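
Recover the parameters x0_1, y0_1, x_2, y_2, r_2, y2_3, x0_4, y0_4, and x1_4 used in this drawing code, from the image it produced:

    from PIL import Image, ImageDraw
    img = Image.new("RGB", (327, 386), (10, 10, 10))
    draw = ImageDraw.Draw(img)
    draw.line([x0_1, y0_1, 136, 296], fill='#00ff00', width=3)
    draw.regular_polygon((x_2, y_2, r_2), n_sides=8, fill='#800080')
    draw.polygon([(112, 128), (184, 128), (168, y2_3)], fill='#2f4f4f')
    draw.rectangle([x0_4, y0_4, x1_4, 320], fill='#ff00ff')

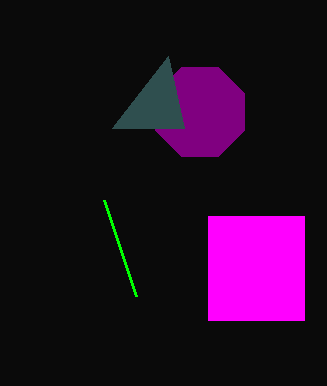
x0_1 = 104; y0_1 = 200; x_2 = 200; y_2 = 112; r_2 = 48; y2_3 = 56; x0_4 = 208; y0_4 = 216; x1_4 = 304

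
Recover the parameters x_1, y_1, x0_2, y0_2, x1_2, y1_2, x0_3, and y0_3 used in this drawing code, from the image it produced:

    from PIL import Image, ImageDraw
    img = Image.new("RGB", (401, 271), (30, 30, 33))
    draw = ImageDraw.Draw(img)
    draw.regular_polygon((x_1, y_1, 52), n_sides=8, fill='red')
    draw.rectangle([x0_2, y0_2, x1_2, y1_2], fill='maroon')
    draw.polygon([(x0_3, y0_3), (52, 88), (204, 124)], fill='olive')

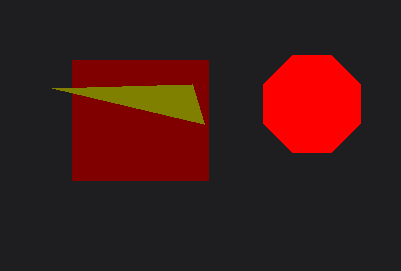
x_1 = 312, y_1 = 104, x0_2 = 72, y0_2 = 60, x1_2 = 208, y1_2 = 180, x0_3 = 192, y0_3 = 84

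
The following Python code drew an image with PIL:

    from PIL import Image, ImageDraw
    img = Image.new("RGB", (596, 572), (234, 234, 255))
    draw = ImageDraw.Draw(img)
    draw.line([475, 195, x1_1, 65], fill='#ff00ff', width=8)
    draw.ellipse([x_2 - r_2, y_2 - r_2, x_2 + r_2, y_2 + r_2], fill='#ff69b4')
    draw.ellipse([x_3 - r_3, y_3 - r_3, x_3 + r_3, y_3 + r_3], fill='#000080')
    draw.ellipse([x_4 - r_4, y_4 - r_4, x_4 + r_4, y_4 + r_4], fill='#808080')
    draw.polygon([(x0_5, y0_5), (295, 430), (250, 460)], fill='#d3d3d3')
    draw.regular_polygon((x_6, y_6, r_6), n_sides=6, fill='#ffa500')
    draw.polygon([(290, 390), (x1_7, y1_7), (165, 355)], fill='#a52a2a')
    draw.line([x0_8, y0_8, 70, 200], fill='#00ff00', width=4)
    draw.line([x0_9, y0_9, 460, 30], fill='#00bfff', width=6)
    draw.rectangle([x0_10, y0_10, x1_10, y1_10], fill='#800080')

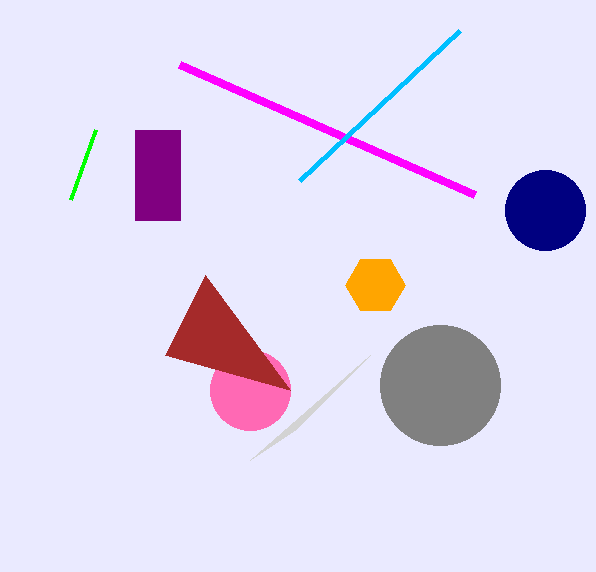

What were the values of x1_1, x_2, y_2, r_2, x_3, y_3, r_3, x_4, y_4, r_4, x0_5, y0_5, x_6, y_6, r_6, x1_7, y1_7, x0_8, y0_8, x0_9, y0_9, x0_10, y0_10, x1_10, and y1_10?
x1_1 = 180
x_2 = 250
y_2 = 390
r_2 = 40
x_3 = 545
y_3 = 210
r_3 = 40
x_4 = 440
y_4 = 385
r_4 = 60
x0_5 = 370
y0_5 = 355
x_6 = 375
y_6 = 285
r_6 = 30
x1_7 = 205
y1_7 = 275
x0_8 = 95
y0_8 = 130
x0_9 = 300
y0_9 = 180
x0_10 = 135
y0_10 = 130
x1_10 = 180
y1_10 = 220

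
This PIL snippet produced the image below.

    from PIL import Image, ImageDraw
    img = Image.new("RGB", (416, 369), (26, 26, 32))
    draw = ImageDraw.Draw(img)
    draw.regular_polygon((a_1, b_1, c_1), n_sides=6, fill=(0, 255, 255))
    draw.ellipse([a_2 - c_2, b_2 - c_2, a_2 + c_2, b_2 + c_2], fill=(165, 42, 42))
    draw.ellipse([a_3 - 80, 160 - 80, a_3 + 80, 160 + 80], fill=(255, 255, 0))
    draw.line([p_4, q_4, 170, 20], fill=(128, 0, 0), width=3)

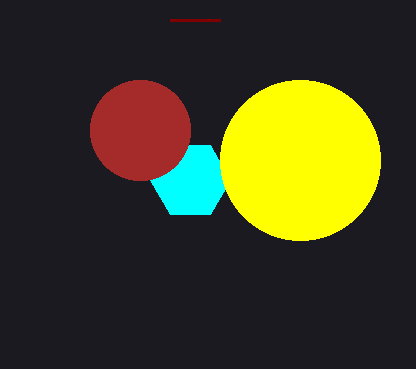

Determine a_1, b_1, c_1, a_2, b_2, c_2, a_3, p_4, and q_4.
a_1 = 190; b_1 = 180; c_1 = 40; a_2 = 140; b_2 = 130; c_2 = 50; a_3 = 300; p_4 = 220; q_4 = 20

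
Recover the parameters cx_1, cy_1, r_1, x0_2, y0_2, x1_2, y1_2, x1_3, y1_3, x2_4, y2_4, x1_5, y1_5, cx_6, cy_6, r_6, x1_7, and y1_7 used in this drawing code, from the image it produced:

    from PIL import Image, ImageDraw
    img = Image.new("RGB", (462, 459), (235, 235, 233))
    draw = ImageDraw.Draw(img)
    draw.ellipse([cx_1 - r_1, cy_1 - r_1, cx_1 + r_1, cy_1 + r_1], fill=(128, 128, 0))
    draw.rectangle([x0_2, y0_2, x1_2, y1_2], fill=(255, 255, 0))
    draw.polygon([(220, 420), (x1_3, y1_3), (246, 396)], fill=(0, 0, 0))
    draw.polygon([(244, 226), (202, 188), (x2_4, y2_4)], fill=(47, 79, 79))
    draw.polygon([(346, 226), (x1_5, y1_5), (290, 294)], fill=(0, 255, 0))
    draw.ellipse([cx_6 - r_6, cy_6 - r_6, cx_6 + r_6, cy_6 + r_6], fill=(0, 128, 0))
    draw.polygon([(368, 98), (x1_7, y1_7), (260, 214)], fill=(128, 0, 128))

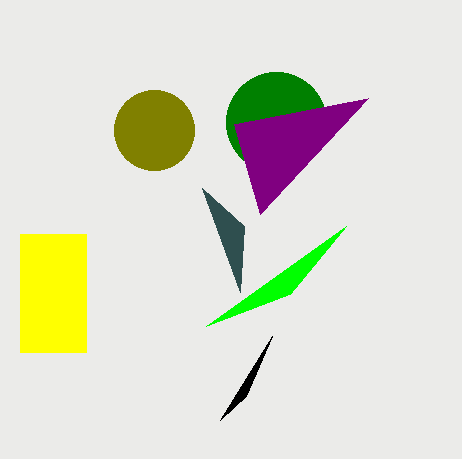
cx_1 = 154
cy_1 = 130
r_1 = 40
x0_2 = 20
y0_2 = 234
x1_2 = 86
y1_2 = 352
x1_3 = 272
y1_3 = 336
x2_4 = 240
y2_4 = 292
x1_5 = 206
y1_5 = 326
cx_6 = 276
cy_6 = 122
r_6 = 50
x1_7 = 234
y1_7 = 124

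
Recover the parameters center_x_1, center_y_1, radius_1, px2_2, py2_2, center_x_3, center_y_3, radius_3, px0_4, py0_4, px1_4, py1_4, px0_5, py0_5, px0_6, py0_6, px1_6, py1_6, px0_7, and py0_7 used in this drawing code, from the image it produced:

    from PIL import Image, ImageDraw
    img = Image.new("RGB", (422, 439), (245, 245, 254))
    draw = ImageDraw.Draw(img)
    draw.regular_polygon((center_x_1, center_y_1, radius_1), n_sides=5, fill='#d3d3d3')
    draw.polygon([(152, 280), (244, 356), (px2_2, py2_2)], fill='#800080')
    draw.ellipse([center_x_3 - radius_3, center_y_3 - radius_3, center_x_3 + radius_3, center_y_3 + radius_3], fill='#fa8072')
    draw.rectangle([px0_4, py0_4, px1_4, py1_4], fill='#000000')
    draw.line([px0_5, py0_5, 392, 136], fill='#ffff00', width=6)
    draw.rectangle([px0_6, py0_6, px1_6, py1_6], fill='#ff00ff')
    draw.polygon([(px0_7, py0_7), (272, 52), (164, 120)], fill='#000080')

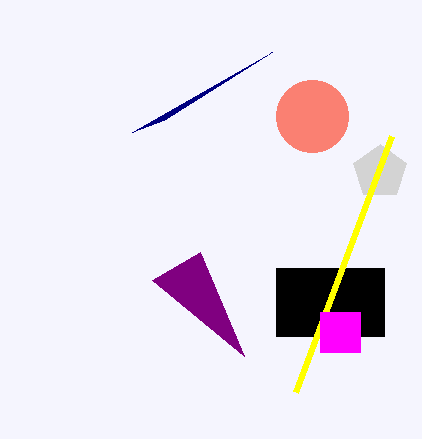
center_x_1 = 380
center_y_1 = 172
radius_1 = 28
px2_2 = 200
py2_2 = 252
center_x_3 = 312
center_y_3 = 116
radius_3 = 36
px0_4 = 276
py0_4 = 268
px1_4 = 384
py1_4 = 336
px0_5 = 296
py0_5 = 392
px0_6 = 320
py0_6 = 312
px1_6 = 360
py1_6 = 352
px0_7 = 132
py0_7 = 132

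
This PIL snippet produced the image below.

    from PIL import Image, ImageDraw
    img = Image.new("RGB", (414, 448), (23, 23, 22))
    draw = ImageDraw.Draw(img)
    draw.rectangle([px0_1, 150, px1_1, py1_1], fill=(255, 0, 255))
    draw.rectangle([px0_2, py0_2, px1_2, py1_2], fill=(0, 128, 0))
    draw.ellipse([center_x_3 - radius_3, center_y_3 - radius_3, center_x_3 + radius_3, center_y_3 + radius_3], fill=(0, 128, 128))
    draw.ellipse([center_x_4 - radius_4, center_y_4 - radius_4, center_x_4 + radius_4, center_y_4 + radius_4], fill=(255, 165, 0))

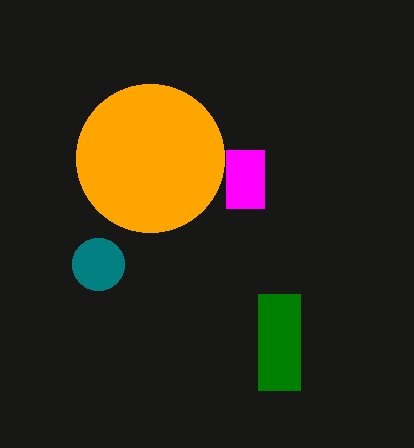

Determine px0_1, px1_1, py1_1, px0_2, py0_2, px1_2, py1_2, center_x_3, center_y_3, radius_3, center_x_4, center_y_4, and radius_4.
px0_1 = 226; px1_1 = 264; py1_1 = 208; px0_2 = 258; py0_2 = 294; px1_2 = 300; py1_2 = 390; center_x_3 = 98; center_y_3 = 264; radius_3 = 26; center_x_4 = 150; center_y_4 = 158; radius_4 = 74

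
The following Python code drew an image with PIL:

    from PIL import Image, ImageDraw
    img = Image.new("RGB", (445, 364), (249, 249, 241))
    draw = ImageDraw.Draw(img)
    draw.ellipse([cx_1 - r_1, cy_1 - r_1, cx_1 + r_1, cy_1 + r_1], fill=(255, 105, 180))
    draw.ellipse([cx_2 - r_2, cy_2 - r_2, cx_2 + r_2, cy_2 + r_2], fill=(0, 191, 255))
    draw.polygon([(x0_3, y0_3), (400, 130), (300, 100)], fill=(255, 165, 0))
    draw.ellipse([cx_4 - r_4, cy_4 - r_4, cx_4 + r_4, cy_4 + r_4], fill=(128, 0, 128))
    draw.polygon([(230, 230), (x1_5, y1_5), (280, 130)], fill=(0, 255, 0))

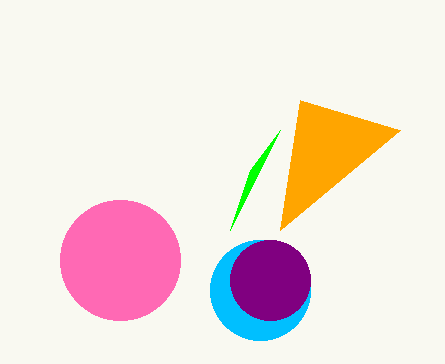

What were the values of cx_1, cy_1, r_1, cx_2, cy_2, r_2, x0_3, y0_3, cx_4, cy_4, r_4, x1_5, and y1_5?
cx_1 = 120, cy_1 = 260, r_1 = 60, cx_2 = 260, cy_2 = 290, r_2 = 50, x0_3 = 280, y0_3 = 230, cx_4 = 270, cy_4 = 280, r_4 = 40, x1_5 = 250, y1_5 = 170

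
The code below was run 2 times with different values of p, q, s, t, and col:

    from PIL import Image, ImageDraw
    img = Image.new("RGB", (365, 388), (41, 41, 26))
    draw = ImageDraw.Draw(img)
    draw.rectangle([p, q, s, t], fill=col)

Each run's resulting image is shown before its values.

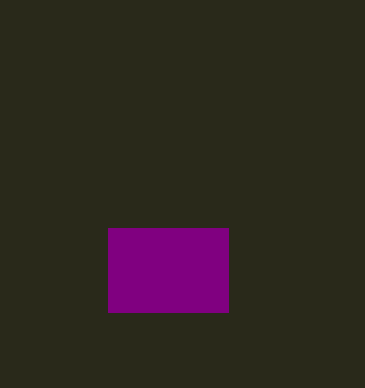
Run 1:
p = 108; q = 228; s = 228; t = 312; col = 'purple'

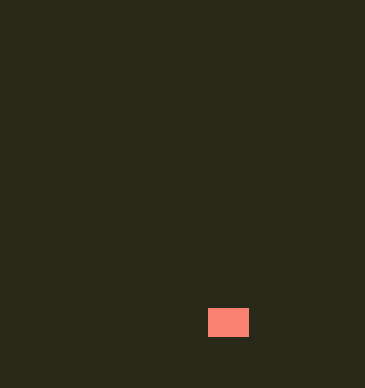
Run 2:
p = 208; q = 308; s = 248; t = 336; col = 'salmon'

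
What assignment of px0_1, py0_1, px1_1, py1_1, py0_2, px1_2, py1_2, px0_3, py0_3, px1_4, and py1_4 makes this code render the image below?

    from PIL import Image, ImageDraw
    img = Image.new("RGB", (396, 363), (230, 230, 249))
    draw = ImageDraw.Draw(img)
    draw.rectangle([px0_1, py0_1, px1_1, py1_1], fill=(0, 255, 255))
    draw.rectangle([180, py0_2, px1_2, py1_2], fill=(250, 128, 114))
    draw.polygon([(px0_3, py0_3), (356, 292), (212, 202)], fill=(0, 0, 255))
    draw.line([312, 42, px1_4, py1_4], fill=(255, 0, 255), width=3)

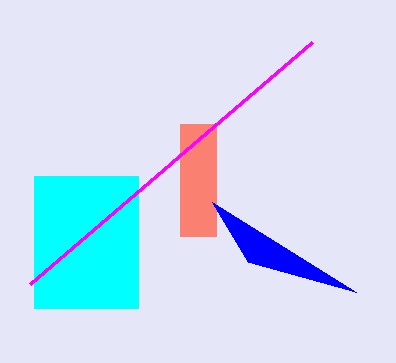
px0_1 = 34; py0_1 = 176; px1_1 = 138; py1_1 = 308; py0_2 = 124; px1_2 = 216; py1_2 = 236; px0_3 = 248; py0_3 = 262; px1_4 = 30; py1_4 = 284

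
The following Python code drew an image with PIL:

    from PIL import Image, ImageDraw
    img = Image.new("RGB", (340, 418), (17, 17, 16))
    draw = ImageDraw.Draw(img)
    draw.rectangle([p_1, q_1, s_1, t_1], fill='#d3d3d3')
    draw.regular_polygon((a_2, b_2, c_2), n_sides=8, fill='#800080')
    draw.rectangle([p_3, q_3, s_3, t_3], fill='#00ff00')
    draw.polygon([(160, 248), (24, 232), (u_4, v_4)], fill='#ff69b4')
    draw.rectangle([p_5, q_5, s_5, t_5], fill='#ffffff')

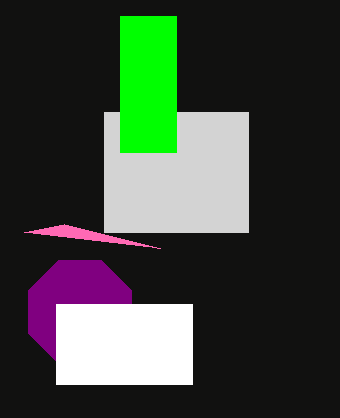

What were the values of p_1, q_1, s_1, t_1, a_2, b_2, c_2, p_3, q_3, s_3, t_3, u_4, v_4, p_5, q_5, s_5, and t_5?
p_1 = 104; q_1 = 112; s_1 = 248; t_1 = 232; a_2 = 80; b_2 = 312; c_2 = 56; p_3 = 120; q_3 = 16; s_3 = 176; t_3 = 152; u_4 = 64; v_4 = 224; p_5 = 56; q_5 = 304; s_5 = 192; t_5 = 384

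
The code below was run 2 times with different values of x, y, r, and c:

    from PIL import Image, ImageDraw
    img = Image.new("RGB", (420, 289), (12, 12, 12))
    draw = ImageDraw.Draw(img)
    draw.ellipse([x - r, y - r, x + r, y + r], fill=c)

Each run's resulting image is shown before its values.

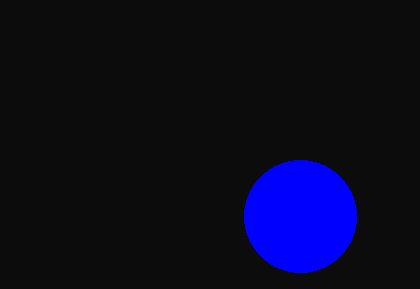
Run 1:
x = 300, y = 216, r = 56, c = 'blue'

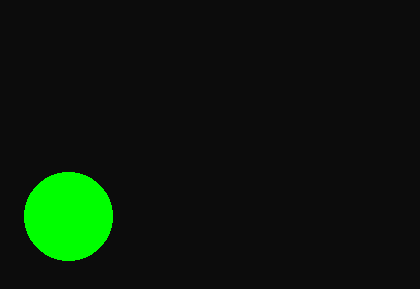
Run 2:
x = 68; y = 216; r = 44; c = 'lime'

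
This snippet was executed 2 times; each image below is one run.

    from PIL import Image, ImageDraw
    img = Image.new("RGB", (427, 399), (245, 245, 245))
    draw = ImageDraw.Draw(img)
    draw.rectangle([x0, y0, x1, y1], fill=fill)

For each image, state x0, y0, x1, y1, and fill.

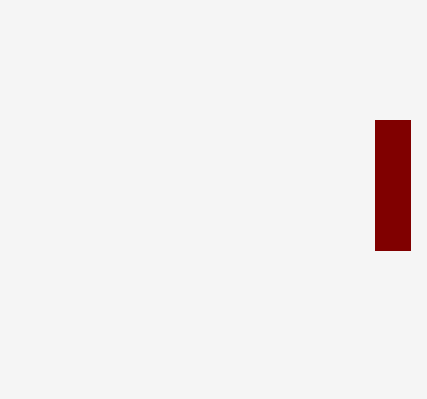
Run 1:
x0 = 375; y0 = 120; x1 = 410; y1 = 250; fill = 'maroon'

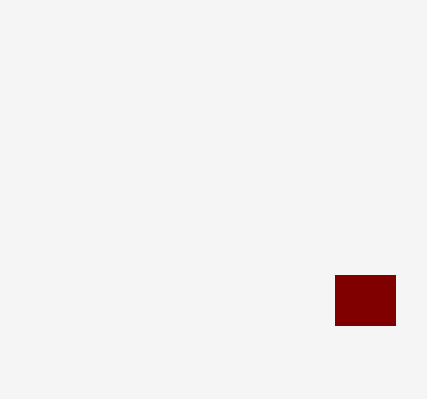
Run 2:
x0 = 335
y0 = 275
x1 = 395
y1 = 325
fill = 'maroon'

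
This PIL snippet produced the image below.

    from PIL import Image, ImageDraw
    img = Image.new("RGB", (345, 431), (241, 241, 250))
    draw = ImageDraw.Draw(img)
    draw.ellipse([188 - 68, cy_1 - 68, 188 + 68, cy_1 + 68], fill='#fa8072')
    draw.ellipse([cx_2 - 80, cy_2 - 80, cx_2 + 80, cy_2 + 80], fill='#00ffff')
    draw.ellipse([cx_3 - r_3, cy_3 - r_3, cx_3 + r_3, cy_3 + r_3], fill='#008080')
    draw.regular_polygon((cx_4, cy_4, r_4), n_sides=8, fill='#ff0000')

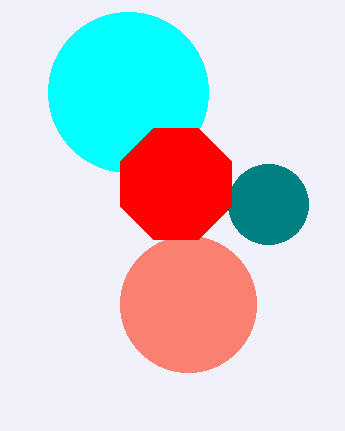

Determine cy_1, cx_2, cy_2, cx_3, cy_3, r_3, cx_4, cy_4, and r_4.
cy_1 = 304
cx_2 = 128
cy_2 = 92
cx_3 = 268
cy_3 = 204
r_3 = 40
cx_4 = 176
cy_4 = 184
r_4 = 60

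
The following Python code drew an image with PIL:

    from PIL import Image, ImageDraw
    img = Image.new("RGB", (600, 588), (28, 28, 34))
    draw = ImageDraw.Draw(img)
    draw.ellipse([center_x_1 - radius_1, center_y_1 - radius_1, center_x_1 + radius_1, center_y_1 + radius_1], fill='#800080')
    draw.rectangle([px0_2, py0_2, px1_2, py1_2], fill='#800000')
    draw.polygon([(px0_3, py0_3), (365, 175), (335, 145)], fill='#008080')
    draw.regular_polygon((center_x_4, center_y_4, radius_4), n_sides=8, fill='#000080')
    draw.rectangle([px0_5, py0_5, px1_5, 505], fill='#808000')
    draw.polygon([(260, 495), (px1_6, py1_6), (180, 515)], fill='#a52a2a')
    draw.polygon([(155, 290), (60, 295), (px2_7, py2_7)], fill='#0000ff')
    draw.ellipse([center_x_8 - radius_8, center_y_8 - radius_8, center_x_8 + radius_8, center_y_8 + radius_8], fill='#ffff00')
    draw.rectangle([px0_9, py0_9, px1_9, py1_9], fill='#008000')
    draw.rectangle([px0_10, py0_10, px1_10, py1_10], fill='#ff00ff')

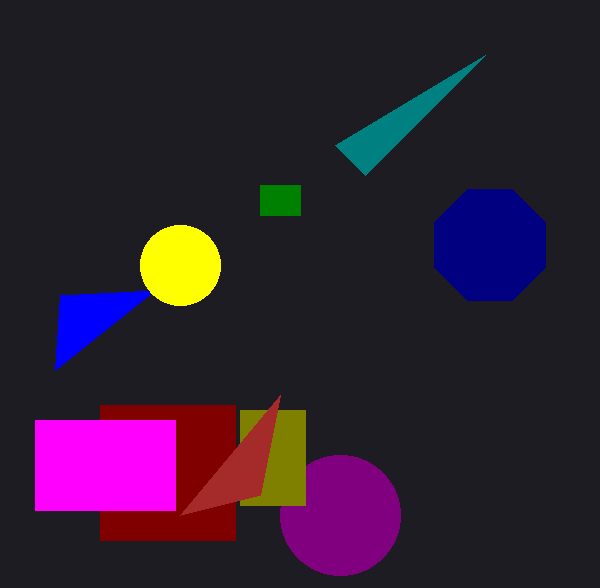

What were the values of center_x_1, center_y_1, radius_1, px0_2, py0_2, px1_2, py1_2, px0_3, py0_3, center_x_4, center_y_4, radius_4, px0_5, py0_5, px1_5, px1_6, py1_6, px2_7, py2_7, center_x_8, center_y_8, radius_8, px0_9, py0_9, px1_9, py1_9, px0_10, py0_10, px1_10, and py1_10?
center_x_1 = 340
center_y_1 = 515
radius_1 = 60
px0_2 = 100
py0_2 = 405
px1_2 = 235
py1_2 = 540
px0_3 = 485
py0_3 = 55
center_x_4 = 490
center_y_4 = 245
radius_4 = 60
px0_5 = 240
py0_5 = 410
px1_5 = 305
px1_6 = 280
py1_6 = 395
px2_7 = 55
py2_7 = 370
center_x_8 = 180
center_y_8 = 265
radius_8 = 40
px0_9 = 260
py0_9 = 185
px1_9 = 300
py1_9 = 215
px0_10 = 35
py0_10 = 420
px1_10 = 175
py1_10 = 510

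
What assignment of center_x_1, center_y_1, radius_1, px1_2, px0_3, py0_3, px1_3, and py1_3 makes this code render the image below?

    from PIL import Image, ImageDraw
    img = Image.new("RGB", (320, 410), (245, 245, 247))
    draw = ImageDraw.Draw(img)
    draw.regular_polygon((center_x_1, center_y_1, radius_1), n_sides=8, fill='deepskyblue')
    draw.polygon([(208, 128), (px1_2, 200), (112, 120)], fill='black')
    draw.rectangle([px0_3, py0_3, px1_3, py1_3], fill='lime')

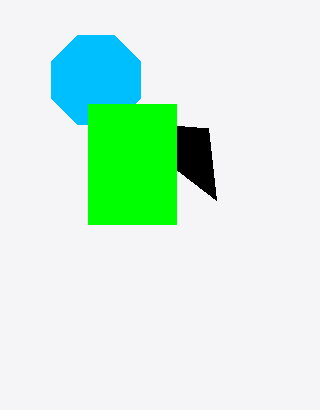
center_x_1 = 96, center_y_1 = 80, radius_1 = 48, px1_2 = 216, px0_3 = 88, py0_3 = 104, px1_3 = 176, py1_3 = 224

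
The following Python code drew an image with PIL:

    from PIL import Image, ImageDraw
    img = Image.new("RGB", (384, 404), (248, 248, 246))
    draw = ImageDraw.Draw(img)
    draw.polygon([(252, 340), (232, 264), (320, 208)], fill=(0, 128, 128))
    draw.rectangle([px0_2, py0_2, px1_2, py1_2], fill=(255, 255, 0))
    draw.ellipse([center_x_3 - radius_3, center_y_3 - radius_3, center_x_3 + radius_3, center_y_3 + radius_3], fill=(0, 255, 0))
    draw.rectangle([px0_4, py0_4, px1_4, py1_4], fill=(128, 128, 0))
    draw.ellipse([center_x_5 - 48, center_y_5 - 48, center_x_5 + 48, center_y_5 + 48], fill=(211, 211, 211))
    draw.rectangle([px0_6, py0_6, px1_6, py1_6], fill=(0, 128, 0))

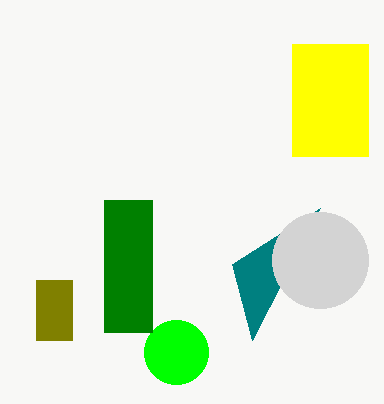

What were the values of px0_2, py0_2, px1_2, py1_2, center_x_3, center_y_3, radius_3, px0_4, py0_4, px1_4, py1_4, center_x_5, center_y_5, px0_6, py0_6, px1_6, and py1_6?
px0_2 = 292
py0_2 = 44
px1_2 = 368
py1_2 = 156
center_x_3 = 176
center_y_3 = 352
radius_3 = 32
px0_4 = 36
py0_4 = 280
px1_4 = 72
py1_4 = 340
center_x_5 = 320
center_y_5 = 260
px0_6 = 104
py0_6 = 200
px1_6 = 152
py1_6 = 332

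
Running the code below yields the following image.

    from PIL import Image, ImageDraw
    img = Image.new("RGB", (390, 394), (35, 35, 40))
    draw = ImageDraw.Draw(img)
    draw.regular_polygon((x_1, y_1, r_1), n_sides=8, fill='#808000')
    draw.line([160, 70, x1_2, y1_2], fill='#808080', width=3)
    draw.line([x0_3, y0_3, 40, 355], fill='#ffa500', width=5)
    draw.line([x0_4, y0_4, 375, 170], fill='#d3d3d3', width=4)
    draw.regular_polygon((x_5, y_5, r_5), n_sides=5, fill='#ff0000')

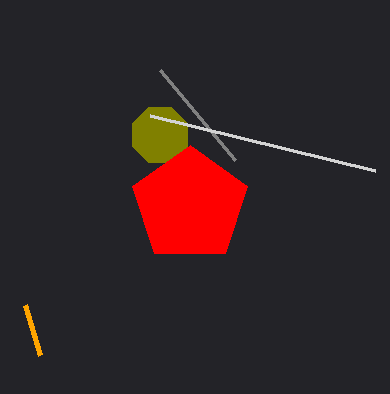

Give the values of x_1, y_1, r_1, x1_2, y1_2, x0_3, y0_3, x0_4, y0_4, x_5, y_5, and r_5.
x_1 = 160, y_1 = 135, r_1 = 30, x1_2 = 235, y1_2 = 160, x0_3 = 25, y0_3 = 305, x0_4 = 150, y0_4 = 115, x_5 = 190, y_5 = 205, r_5 = 60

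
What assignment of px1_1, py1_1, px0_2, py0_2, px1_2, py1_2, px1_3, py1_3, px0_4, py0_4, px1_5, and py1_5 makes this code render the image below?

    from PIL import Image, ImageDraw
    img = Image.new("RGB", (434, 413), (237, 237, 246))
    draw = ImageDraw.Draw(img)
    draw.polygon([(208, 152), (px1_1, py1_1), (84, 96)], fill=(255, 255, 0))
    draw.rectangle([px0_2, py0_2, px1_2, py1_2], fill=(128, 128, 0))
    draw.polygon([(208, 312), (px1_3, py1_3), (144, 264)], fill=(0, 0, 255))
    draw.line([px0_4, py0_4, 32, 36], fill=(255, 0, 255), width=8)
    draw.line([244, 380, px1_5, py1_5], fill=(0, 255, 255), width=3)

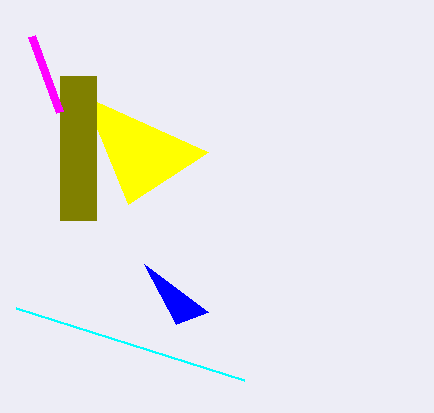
px1_1 = 128, py1_1 = 204, px0_2 = 60, py0_2 = 76, px1_2 = 96, py1_2 = 220, px1_3 = 176, py1_3 = 324, px0_4 = 60, py0_4 = 112, px1_5 = 16, py1_5 = 308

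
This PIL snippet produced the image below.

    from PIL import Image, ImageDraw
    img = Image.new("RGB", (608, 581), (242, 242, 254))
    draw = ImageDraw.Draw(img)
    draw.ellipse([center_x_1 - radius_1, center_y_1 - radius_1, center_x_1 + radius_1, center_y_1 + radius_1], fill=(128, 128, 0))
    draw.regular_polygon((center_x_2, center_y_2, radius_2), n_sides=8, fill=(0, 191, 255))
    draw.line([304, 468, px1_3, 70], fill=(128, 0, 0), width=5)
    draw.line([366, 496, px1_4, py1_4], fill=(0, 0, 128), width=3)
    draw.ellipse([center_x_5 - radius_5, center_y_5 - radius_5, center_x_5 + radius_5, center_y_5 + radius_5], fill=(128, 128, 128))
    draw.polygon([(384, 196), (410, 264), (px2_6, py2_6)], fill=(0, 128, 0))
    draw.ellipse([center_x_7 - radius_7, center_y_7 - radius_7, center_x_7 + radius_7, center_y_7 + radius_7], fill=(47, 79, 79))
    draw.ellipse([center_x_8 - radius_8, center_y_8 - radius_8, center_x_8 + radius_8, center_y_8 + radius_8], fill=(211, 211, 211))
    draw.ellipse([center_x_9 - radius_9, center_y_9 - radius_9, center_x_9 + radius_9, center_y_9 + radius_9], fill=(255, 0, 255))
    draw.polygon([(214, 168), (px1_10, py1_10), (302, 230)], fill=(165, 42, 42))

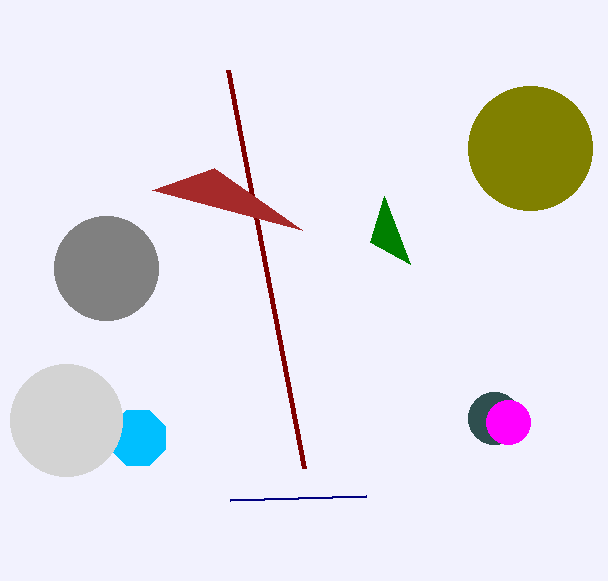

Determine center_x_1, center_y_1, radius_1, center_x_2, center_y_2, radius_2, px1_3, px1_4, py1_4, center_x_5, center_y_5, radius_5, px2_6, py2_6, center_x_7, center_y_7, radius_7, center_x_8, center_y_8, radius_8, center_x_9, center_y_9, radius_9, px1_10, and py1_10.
center_x_1 = 530, center_y_1 = 148, radius_1 = 62, center_x_2 = 138, center_y_2 = 438, radius_2 = 30, px1_3 = 228, px1_4 = 230, py1_4 = 500, center_x_5 = 106, center_y_5 = 268, radius_5 = 52, px2_6 = 370, py2_6 = 242, center_x_7 = 494, center_y_7 = 418, radius_7 = 26, center_x_8 = 66, center_y_8 = 420, radius_8 = 56, center_x_9 = 508, center_y_9 = 422, radius_9 = 22, px1_10 = 152, py1_10 = 190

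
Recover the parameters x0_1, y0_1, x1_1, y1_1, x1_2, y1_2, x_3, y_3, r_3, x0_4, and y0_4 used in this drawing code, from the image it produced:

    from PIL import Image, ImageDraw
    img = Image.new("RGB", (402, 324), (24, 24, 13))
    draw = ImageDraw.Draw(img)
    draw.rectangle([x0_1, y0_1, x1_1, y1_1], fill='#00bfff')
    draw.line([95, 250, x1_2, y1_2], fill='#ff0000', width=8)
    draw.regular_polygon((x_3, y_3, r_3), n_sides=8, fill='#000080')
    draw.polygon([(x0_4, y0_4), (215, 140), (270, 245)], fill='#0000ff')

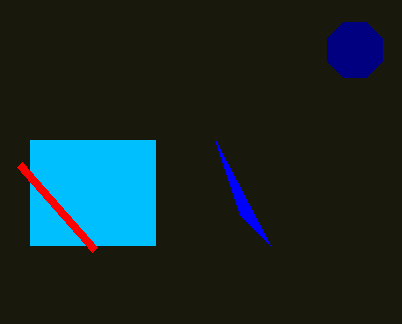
x0_1 = 30
y0_1 = 140
x1_1 = 155
y1_1 = 245
x1_2 = 20
y1_2 = 165
x_3 = 355
y_3 = 50
r_3 = 30
x0_4 = 240
y0_4 = 215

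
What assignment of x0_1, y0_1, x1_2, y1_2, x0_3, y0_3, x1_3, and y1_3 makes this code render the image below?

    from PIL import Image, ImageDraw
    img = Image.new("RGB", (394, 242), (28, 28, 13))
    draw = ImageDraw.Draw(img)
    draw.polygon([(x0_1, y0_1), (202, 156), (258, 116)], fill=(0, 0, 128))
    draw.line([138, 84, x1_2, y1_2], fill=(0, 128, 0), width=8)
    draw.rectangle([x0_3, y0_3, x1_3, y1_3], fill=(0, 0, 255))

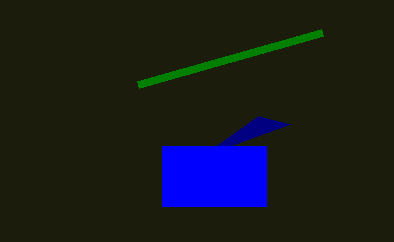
x0_1 = 290
y0_1 = 124
x1_2 = 322
y1_2 = 32
x0_3 = 162
y0_3 = 146
x1_3 = 266
y1_3 = 206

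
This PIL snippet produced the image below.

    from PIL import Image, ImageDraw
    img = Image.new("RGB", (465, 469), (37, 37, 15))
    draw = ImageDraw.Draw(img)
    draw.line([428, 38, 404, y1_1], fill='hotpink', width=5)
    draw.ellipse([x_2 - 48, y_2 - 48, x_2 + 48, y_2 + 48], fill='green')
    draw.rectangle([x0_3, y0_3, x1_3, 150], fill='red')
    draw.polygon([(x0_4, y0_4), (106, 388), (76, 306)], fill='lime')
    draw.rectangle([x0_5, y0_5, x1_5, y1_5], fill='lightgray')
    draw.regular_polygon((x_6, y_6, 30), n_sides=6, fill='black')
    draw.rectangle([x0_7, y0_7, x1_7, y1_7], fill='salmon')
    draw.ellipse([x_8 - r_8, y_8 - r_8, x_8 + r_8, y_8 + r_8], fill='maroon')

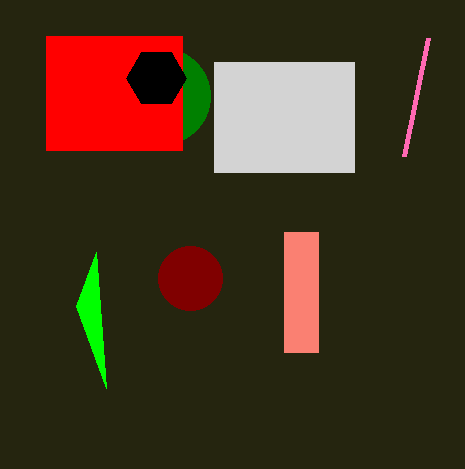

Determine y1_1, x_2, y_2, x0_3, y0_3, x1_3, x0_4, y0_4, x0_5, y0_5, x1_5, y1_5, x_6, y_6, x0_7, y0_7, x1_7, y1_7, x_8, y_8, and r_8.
y1_1 = 156, x_2 = 162, y_2 = 96, x0_3 = 46, y0_3 = 36, x1_3 = 182, x0_4 = 96, y0_4 = 252, x0_5 = 214, y0_5 = 62, x1_5 = 354, y1_5 = 172, x_6 = 156, y_6 = 78, x0_7 = 284, y0_7 = 232, x1_7 = 318, y1_7 = 352, x_8 = 190, y_8 = 278, r_8 = 32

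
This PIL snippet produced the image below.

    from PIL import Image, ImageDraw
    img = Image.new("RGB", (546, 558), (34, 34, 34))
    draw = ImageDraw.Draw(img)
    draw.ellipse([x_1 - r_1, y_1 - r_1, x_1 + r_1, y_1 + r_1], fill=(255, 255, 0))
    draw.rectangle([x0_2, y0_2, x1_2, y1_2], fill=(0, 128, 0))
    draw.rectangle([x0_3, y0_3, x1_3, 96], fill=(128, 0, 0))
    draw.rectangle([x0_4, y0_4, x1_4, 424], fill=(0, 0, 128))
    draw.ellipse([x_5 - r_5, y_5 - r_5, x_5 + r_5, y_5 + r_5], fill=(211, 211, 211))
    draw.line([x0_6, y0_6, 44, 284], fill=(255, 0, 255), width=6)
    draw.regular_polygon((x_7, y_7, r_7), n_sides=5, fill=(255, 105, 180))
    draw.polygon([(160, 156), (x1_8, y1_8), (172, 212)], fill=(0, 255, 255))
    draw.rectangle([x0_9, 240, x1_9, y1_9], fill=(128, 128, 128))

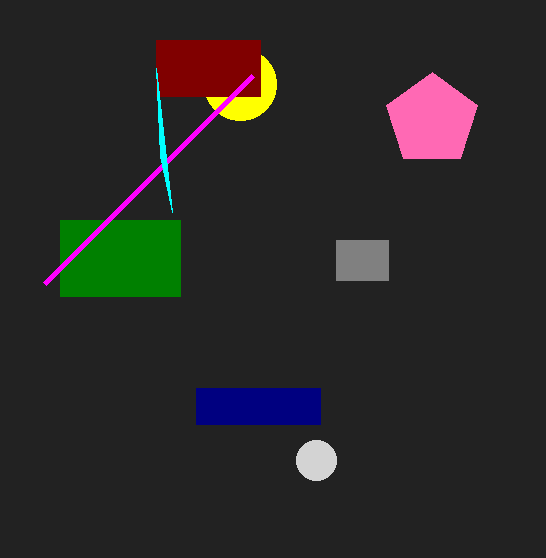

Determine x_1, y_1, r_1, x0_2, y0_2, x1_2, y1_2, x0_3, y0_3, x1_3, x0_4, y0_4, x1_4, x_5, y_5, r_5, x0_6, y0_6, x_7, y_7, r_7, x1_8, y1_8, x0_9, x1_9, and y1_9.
x_1 = 240
y_1 = 84
r_1 = 36
x0_2 = 60
y0_2 = 220
x1_2 = 180
y1_2 = 296
x0_3 = 156
y0_3 = 40
x1_3 = 260
x0_4 = 196
y0_4 = 388
x1_4 = 320
x_5 = 316
y_5 = 460
r_5 = 20
x0_6 = 252
y0_6 = 76
x_7 = 432
y_7 = 120
r_7 = 48
x1_8 = 156
y1_8 = 68
x0_9 = 336
x1_9 = 388
y1_9 = 280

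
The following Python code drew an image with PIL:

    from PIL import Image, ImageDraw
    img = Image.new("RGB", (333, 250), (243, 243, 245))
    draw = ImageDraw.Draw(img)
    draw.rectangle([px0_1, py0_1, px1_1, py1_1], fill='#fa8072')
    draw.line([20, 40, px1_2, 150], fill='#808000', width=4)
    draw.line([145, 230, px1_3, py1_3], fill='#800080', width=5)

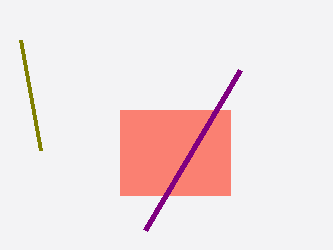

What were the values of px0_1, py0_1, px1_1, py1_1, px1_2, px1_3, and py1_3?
px0_1 = 120
py0_1 = 110
px1_1 = 230
py1_1 = 195
px1_2 = 40
px1_3 = 240
py1_3 = 70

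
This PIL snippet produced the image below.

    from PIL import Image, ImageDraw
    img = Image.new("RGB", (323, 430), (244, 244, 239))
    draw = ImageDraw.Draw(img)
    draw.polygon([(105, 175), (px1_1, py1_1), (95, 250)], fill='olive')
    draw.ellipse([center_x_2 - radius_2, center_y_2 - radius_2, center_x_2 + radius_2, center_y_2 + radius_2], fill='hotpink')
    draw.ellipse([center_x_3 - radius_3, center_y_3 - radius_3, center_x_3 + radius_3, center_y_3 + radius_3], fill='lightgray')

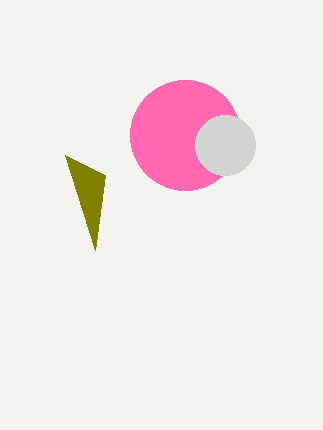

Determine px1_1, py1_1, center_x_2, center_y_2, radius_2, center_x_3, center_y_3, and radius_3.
px1_1 = 65, py1_1 = 155, center_x_2 = 185, center_y_2 = 135, radius_2 = 55, center_x_3 = 225, center_y_3 = 145, radius_3 = 30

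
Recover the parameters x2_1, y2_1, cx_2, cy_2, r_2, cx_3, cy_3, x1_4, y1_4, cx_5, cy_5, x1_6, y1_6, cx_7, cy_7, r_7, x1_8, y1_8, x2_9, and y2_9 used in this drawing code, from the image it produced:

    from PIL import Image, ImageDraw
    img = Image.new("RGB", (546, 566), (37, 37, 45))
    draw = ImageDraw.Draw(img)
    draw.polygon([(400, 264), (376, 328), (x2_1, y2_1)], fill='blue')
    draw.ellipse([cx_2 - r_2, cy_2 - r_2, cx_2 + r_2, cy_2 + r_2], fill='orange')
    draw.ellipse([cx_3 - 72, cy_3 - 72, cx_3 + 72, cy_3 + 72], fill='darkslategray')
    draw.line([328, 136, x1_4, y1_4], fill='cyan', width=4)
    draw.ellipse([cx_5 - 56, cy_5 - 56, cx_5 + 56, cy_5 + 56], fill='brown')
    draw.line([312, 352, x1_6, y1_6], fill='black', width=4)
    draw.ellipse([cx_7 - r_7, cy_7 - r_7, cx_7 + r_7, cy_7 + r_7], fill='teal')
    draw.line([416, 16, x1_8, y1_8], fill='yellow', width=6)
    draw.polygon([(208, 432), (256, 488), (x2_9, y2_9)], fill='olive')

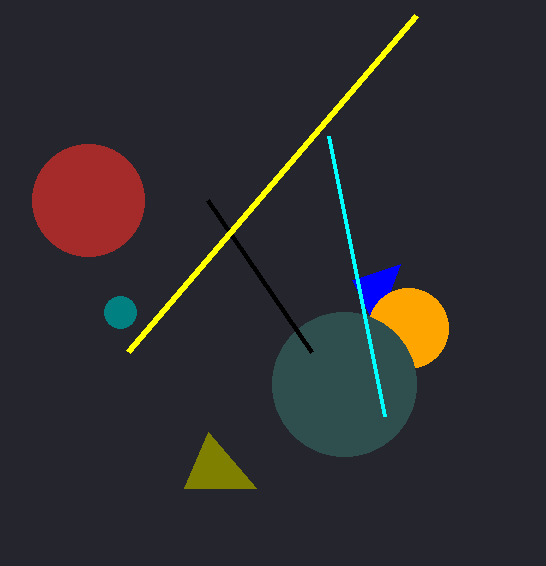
x2_1 = 352
y2_1 = 280
cx_2 = 408
cy_2 = 328
r_2 = 40
cx_3 = 344
cy_3 = 384
x1_4 = 384
y1_4 = 416
cx_5 = 88
cy_5 = 200
x1_6 = 208
y1_6 = 200
cx_7 = 120
cy_7 = 312
r_7 = 16
x1_8 = 128
y1_8 = 352
x2_9 = 184
y2_9 = 488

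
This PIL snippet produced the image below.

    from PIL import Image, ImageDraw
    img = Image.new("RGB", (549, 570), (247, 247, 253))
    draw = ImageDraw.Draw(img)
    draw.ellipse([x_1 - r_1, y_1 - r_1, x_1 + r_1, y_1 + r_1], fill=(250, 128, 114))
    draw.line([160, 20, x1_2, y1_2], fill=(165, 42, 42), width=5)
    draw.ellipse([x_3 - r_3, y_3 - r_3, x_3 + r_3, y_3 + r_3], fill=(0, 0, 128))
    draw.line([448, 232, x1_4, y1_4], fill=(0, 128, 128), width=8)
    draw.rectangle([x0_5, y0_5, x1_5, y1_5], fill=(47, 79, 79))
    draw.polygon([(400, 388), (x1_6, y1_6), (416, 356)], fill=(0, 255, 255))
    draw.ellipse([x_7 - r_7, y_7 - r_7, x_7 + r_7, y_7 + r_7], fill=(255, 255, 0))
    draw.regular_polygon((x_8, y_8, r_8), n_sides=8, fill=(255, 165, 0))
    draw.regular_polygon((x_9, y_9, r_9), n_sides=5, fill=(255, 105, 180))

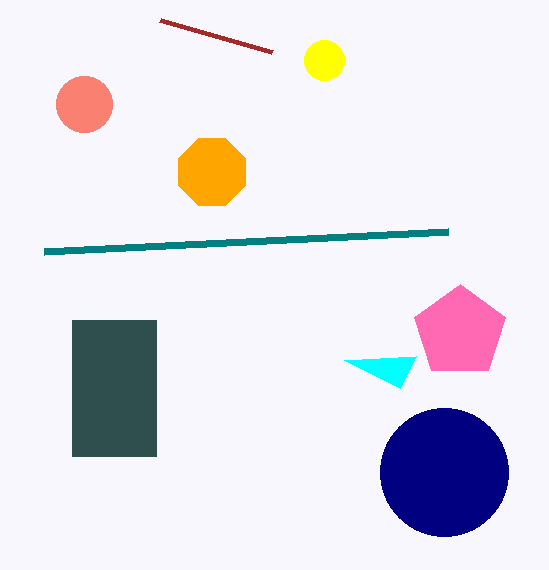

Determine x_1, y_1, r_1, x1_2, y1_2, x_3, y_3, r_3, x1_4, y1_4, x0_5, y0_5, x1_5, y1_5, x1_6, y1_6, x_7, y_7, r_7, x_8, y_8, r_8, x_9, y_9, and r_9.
x_1 = 84
y_1 = 104
r_1 = 28
x1_2 = 272
y1_2 = 52
x_3 = 444
y_3 = 472
r_3 = 64
x1_4 = 44
y1_4 = 252
x0_5 = 72
y0_5 = 320
x1_5 = 156
y1_5 = 456
x1_6 = 344
y1_6 = 360
x_7 = 324
y_7 = 60
r_7 = 20
x_8 = 212
y_8 = 172
r_8 = 36
x_9 = 460
y_9 = 332
r_9 = 48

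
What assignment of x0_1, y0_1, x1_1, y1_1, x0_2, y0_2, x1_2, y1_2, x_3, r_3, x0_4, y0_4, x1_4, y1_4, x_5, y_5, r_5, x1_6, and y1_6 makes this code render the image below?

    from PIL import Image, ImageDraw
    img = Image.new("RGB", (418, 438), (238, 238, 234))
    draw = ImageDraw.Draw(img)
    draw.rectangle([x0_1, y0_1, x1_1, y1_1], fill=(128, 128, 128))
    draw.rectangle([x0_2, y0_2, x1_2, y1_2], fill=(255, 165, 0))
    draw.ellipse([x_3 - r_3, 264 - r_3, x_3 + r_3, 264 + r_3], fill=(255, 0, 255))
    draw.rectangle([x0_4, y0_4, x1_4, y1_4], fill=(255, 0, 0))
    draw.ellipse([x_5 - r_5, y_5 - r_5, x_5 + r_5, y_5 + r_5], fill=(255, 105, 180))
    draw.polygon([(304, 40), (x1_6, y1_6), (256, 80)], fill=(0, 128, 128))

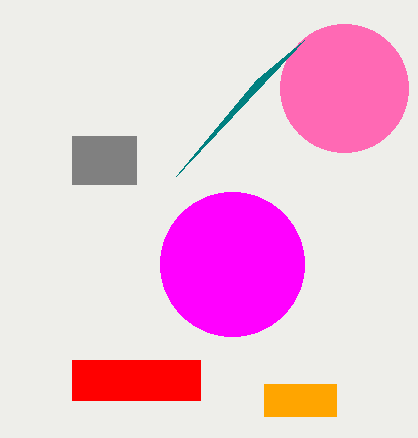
x0_1 = 72, y0_1 = 136, x1_1 = 136, y1_1 = 184, x0_2 = 264, y0_2 = 384, x1_2 = 336, y1_2 = 416, x_3 = 232, r_3 = 72, x0_4 = 72, y0_4 = 360, x1_4 = 200, y1_4 = 400, x_5 = 344, y_5 = 88, r_5 = 64, x1_6 = 176, y1_6 = 176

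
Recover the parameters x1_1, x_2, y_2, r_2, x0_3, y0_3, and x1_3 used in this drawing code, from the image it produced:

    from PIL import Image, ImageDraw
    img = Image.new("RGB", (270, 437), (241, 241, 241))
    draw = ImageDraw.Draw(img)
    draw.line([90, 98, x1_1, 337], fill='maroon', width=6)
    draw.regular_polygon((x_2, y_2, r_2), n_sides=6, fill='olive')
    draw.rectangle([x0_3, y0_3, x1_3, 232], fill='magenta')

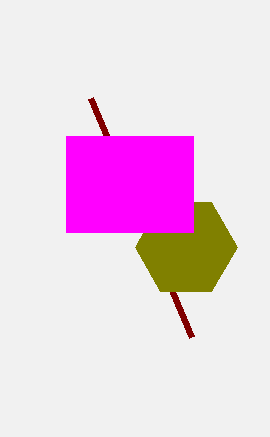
x1_1 = 191; x_2 = 186; y_2 = 247; r_2 = 51; x0_3 = 66; y0_3 = 136; x1_3 = 193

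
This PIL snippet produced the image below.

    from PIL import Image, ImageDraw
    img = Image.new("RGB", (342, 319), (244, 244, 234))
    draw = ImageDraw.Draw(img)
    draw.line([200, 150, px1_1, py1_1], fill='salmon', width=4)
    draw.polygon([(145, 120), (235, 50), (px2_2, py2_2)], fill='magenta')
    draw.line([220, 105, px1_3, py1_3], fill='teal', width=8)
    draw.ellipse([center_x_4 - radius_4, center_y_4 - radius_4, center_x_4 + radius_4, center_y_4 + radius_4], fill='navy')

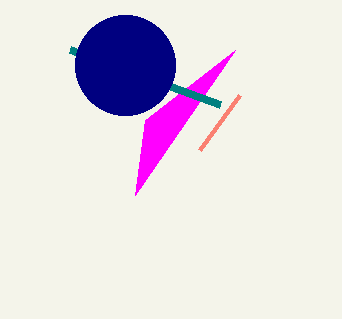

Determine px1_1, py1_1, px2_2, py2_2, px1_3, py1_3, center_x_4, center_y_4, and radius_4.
px1_1 = 240
py1_1 = 95
px2_2 = 135
py2_2 = 195
px1_3 = 70
py1_3 = 50
center_x_4 = 125
center_y_4 = 65
radius_4 = 50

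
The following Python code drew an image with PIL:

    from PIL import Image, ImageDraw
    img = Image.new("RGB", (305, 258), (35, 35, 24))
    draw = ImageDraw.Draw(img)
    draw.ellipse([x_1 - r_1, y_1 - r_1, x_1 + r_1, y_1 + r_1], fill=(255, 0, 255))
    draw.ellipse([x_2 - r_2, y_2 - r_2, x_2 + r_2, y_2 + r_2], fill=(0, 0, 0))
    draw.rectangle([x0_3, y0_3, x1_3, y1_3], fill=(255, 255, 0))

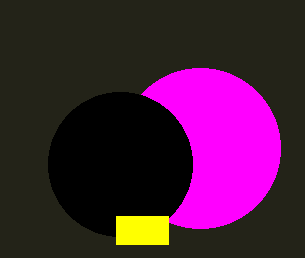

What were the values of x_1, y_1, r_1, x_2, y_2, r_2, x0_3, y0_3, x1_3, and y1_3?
x_1 = 200
y_1 = 148
r_1 = 80
x_2 = 120
y_2 = 164
r_2 = 72
x0_3 = 116
y0_3 = 216
x1_3 = 168
y1_3 = 244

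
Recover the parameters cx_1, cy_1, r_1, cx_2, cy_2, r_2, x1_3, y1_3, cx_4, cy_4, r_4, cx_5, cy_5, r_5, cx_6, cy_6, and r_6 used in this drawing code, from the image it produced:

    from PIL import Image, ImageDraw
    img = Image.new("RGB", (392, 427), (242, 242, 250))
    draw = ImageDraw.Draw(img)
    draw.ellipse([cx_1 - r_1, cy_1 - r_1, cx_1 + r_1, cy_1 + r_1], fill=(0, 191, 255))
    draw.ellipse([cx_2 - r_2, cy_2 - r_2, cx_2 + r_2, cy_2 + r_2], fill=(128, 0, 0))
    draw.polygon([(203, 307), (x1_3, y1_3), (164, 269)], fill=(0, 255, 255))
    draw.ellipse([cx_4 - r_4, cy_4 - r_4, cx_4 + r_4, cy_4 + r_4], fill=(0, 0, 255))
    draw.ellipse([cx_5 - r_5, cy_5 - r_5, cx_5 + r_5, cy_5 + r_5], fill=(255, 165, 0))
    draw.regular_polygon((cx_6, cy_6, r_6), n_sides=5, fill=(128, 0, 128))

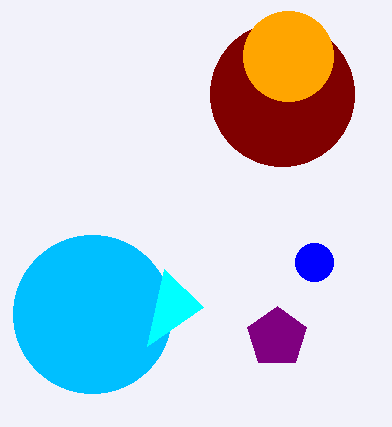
cx_1 = 92, cy_1 = 314, r_1 = 79, cx_2 = 282, cy_2 = 94, r_2 = 72, x1_3 = 147, y1_3 = 346, cx_4 = 314, cy_4 = 262, r_4 = 19, cx_5 = 288, cy_5 = 56, r_5 = 45, cx_6 = 277, cy_6 = 337, r_6 = 31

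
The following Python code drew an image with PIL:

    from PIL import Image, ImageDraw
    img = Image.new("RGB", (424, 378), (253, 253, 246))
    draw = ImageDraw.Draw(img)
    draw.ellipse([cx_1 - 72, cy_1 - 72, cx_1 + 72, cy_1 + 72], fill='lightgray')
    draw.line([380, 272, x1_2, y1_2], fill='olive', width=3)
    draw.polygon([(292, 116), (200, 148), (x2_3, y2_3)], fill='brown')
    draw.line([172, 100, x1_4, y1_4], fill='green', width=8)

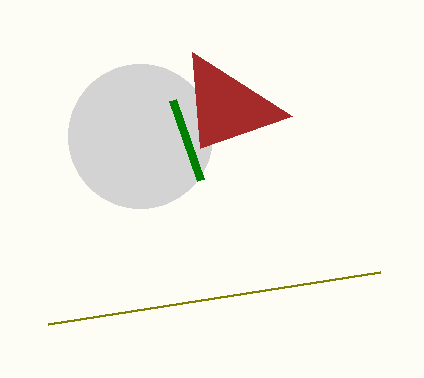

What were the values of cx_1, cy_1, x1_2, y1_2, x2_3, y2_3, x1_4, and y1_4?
cx_1 = 140; cy_1 = 136; x1_2 = 48; y1_2 = 324; x2_3 = 192; y2_3 = 52; x1_4 = 200; y1_4 = 180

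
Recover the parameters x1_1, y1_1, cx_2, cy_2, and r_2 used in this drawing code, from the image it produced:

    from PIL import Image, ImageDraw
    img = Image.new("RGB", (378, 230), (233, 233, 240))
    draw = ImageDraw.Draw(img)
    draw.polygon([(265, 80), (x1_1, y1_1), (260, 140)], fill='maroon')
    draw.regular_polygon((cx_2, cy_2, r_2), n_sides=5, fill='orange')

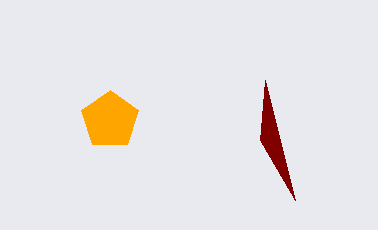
x1_1 = 295, y1_1 = 200, cx_2 = 110, cy_2 = 120, r_2 = 30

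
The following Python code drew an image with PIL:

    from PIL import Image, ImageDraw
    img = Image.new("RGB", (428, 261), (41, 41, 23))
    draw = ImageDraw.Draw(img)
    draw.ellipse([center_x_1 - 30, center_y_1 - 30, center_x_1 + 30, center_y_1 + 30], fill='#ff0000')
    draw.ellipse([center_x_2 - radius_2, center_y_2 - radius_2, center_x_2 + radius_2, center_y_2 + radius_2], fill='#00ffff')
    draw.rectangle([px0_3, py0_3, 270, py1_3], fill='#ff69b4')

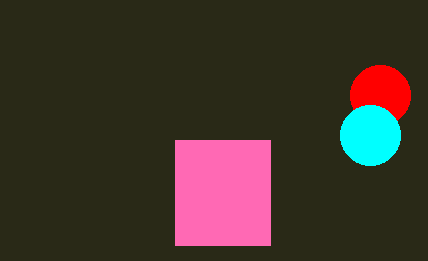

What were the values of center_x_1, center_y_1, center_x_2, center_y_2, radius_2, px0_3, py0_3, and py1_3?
center_x_1 = 380; center_y_1 = 95; center_x_2 = 370; center_y_2 = 135; radius_2 = 30; px0_3 = 175; py0_3 = 140; py1_3 = 245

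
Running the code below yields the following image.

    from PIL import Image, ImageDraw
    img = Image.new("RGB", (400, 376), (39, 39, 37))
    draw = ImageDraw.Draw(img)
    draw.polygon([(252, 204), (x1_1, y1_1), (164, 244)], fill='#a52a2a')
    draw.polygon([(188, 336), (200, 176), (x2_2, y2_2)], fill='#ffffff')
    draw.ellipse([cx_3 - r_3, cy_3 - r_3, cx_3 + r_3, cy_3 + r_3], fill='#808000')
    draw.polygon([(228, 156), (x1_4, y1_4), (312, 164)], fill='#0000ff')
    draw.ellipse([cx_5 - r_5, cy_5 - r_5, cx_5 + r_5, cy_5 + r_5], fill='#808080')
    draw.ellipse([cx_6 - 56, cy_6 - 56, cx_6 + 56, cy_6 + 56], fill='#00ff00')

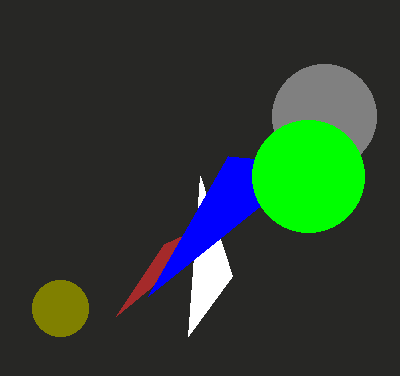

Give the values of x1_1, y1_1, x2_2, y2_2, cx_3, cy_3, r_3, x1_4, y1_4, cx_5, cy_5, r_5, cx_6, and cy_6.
x1_1 = 116
y1_1 = 316
x2_2 = 232
y2_2 = 276
cx_3 = 60
cy_3 = 308
r_3 = 28
x1_4 = 148
y1_4 = 296
cx_5 = 324
cy_5 = 116
r_5 = 52
cx_6 = 308
cy_6 = 176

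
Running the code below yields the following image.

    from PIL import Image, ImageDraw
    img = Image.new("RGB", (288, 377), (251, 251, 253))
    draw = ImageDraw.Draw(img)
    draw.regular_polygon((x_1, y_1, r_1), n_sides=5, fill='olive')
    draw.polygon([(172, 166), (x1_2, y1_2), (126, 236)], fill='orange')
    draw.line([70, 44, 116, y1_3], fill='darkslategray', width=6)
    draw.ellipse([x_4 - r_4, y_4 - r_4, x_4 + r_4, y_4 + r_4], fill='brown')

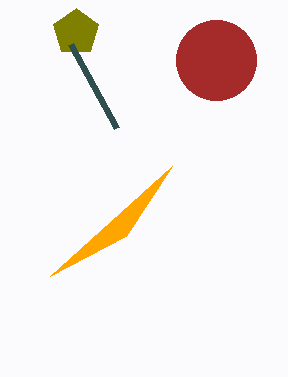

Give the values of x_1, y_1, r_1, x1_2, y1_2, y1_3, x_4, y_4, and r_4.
x_1 = 76
y_1 = 32
r_1 = 24
x1_2 = 50
y1_2 = 276
y1_3 = 128
x_4 = 216
y_4 = 60
r_4 = 40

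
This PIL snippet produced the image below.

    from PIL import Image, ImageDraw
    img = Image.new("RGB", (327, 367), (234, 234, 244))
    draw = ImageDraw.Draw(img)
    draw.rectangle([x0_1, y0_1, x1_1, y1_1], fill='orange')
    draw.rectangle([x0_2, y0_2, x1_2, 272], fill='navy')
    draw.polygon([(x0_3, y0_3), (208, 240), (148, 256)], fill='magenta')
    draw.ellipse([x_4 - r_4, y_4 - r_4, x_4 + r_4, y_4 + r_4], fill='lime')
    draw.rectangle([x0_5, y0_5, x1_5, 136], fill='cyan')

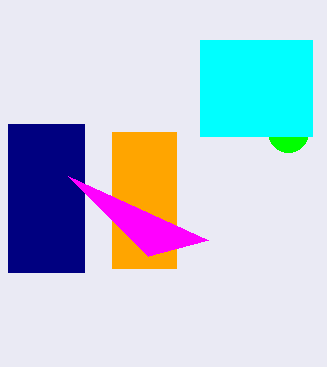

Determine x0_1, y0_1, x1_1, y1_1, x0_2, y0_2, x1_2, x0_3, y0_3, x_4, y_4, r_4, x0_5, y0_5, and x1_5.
x0_1 = 112
y0_1 = 132
x1_1 = 176
y1_1 = 268
x0_2 = 8
y0_2 = 124
x1_2 = 84
x0_3 = 68
y0_3 = 176
x_4 = 288
y_4 = 132
r_4 = 20
x0_5 = 200
y0_5 = 40
x1_5 = 312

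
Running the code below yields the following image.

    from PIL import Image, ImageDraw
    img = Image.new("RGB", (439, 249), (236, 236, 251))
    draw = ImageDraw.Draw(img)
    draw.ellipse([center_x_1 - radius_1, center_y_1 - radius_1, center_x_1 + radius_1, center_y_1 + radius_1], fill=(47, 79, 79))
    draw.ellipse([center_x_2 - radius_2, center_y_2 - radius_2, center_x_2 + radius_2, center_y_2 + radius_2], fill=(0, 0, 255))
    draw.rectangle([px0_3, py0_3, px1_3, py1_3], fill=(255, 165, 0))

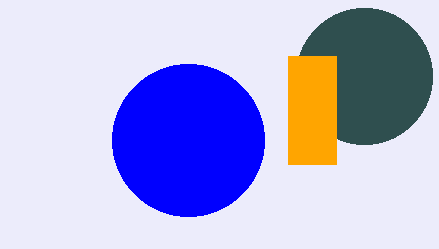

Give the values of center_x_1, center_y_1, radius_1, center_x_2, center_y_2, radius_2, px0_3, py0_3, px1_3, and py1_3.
center_x_1 = 364
center_y_1 = 76
radius_1 = 68
center_x_2 = 188
center_y_2 = 140
radius_2 = 76
px0_3 = 288
py0_3 = 56
px1_3 = 336
py1_3 = 164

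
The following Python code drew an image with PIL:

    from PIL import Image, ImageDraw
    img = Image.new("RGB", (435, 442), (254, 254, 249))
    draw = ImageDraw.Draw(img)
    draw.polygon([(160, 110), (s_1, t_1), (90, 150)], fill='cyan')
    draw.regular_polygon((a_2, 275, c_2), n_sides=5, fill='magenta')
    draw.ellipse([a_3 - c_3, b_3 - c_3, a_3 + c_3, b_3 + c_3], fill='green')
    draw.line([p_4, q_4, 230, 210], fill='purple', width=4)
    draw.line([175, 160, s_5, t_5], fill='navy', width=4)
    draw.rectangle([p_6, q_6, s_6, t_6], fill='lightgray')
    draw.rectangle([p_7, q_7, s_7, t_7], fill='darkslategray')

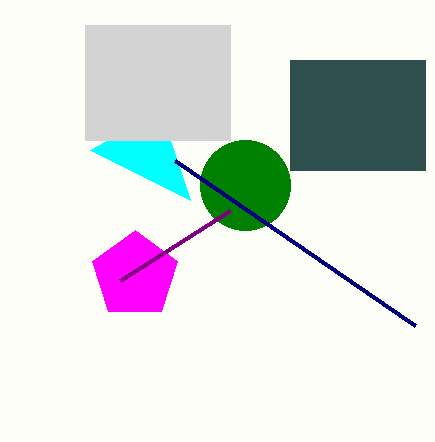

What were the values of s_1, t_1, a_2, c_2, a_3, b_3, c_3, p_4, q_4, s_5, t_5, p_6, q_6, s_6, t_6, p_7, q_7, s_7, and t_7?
s_1 = 190, t_1 = 200, a_2 = 135, c_2 = 45, a_3 = 245, b_3 = 185, c_3 = 45, p_4 = 120, q_4 = 280, s_5 = 415, t_5 = 325, p_6 = 85, q_6 = 25, s_6 = 230, t_6 = 140, p_7 = 290, q_7 = 60, s_7 = 425, t_7 = 170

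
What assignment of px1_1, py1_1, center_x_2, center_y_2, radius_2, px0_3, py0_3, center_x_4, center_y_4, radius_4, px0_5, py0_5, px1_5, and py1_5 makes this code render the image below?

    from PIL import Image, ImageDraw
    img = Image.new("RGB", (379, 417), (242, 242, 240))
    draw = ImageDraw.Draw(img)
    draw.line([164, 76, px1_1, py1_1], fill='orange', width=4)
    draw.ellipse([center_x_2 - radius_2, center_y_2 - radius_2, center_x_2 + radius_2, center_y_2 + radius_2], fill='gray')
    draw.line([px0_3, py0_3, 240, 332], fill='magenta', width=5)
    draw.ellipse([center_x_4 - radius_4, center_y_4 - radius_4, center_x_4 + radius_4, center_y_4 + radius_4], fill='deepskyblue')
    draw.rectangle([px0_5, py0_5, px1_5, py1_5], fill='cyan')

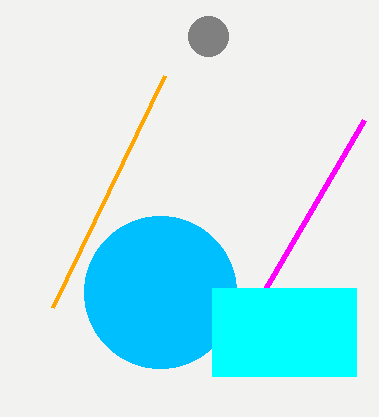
px1_1 = 52, py1_1 = 308, center_x_2 = 208, center_y_2 = 36, radius_2 = 20, px0_3 = 364, py0_3 = 120, center_x_4 = 160, center_y_4 = 292, radius_4 = 76, px0_5 = 212, py0_5 = 288, px1_5 = 356, py1_5 = 376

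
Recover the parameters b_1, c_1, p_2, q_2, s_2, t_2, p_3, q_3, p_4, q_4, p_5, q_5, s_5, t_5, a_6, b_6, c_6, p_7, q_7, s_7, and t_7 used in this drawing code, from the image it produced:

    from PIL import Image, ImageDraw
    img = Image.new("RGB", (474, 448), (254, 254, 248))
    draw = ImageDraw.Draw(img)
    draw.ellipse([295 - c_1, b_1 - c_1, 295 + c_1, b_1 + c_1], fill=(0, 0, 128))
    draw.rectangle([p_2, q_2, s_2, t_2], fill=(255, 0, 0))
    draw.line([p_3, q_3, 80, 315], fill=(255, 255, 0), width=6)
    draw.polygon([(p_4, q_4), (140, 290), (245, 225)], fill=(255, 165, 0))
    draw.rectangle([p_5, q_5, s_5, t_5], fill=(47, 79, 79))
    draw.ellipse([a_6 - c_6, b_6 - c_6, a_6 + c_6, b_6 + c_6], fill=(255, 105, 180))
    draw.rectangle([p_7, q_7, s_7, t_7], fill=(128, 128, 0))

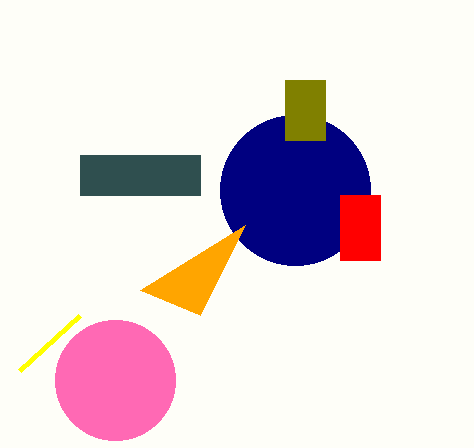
b_1 = 190; c_1 = 75; p_2 = 340; q_2 = 195; s_2 = 380; t_2 = 260; p_3 = 20; q_3 = 370; p_4 = 200; q_4 = 315; p_5 = 80; q_5 = 155; s_5 = 200; t_5 = 195; a_6 = 115; b_6 = 380; c_6 = 60; p_7 = 285; q_7 = 80; s_7 = 325; t_7 = 140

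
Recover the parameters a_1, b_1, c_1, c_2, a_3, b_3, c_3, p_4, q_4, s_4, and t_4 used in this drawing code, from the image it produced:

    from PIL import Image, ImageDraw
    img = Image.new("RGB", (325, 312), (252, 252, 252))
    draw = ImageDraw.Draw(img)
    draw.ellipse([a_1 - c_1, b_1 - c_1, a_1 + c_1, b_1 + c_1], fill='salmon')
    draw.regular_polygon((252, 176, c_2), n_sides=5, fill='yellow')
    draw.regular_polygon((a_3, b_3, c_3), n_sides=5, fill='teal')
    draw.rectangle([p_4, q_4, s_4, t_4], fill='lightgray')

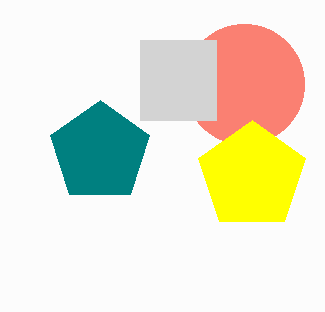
a_1 = 244
b_1 = 84
c_1 = 60
c_2 = 56
a_3 = 100
b_3 = 152
c_3 = 52
p_4 = 140
q_4 = 40
s_4 = 216
t_4 = 120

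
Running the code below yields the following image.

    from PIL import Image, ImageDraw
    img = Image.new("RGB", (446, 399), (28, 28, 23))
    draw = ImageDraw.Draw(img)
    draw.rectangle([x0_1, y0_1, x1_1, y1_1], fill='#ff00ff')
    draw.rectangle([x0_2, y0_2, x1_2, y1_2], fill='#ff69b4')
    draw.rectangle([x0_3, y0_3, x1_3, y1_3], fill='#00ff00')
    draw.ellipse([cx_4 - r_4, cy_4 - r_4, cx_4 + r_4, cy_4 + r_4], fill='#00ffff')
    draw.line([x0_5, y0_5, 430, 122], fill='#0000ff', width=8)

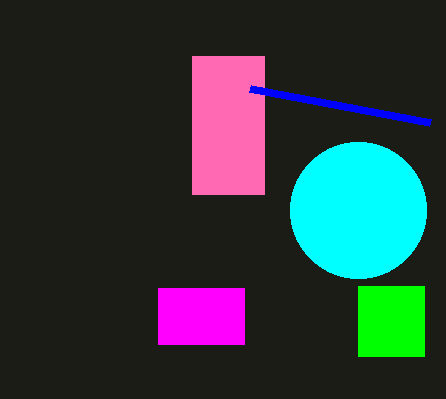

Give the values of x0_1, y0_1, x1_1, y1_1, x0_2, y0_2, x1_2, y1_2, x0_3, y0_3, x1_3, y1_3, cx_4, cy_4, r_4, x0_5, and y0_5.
x0_1 = 158
y0_1 = 288
x1_1 = 244
y1_1 = 344
x0_2 = 192
y0_2 = 56
x1_2 = 264
y1_2 = 194
x0_3 = 358
y0_3 = 286
x1_3 = 424
y1_3 = 356
cx_4 = 358
cy_4 = 210
r_4 = 68
x0_5 = 250
y0_5 = 88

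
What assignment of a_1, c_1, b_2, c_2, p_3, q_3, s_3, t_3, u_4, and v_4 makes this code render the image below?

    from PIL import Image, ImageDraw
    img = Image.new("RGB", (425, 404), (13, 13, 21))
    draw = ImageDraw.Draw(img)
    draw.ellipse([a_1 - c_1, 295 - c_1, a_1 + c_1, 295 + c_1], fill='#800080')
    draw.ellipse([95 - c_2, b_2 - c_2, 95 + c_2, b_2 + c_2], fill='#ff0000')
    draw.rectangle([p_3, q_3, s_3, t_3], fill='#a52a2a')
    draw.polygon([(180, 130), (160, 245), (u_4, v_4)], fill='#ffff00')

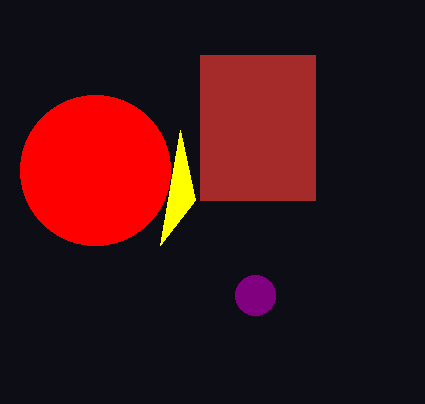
a_1 = 255
c_1 = 20
b_2 = 170
c_2 = 75
p_3 = 200
q_3 = 55
s_3 = 315
t_3 = 200
u_4 = 195
v_4 = 200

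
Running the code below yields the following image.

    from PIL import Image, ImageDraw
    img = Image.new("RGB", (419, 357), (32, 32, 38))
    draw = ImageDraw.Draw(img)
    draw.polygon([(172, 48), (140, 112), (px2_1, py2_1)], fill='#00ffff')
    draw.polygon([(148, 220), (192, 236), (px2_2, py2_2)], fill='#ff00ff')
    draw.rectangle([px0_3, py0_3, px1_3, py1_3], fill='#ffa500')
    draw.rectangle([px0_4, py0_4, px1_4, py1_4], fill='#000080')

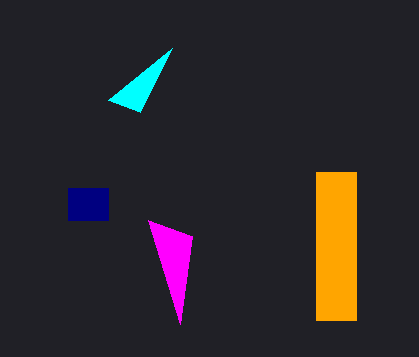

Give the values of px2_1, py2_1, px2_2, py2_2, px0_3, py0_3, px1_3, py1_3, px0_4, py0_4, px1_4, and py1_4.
px2_1 = 108
py2_1 = 100
px2_2 = 180
py2_2 = 324
px0_3 = 316
py0_3 = 172
px1_3 = 356
py1_3 = 320
px0_4 = 68
py0_4 = 188
px1_4 = 108
py1_4 = 220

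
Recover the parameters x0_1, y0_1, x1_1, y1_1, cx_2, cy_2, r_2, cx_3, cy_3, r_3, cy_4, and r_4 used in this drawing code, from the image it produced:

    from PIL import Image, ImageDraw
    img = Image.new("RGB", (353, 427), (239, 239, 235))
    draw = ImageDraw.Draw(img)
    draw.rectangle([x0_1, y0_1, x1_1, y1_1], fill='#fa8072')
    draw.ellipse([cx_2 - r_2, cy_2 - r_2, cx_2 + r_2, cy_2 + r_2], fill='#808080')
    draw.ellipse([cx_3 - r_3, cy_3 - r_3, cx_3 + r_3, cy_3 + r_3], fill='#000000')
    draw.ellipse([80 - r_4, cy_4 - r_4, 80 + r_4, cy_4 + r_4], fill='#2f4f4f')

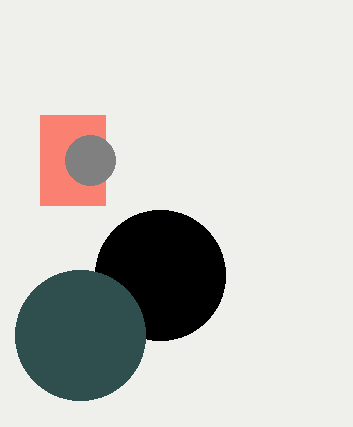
x0_1 = 40, y0_1 = 115, x1_1 = 105, y1_1 = 205, cx_2 = 90, cy_2 = 160, r_2 = 25, cx_3 = 160, cy_3 = 275, r_3 = 65, cy_4 = 335, r_4 = 65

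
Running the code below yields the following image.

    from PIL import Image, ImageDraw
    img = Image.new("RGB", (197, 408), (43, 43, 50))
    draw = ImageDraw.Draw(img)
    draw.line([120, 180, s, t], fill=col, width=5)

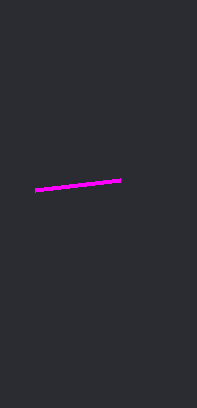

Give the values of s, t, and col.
s = 35, t = 190, col = 'magenta'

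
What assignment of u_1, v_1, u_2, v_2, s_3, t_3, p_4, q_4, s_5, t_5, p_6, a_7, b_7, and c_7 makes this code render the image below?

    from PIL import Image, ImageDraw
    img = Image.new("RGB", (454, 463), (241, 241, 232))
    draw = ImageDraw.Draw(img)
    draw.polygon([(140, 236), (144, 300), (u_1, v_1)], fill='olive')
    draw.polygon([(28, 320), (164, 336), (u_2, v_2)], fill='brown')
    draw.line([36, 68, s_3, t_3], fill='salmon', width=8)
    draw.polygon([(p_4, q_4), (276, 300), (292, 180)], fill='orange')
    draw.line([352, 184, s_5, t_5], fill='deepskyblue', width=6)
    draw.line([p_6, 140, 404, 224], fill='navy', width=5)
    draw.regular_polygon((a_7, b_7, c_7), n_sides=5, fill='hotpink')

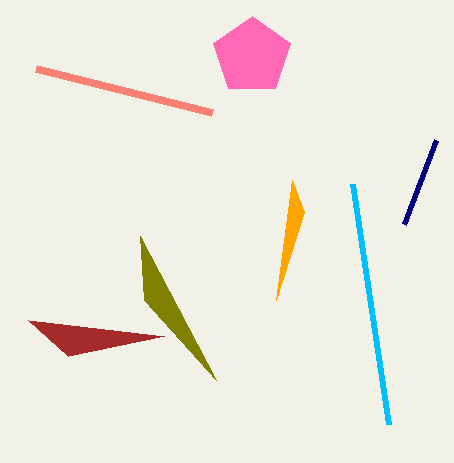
u_1 = 216; v_1 = 380; u_2 = 68; v_2 = 356; s_3 = 212; t_3 = 112; p_4 = 304; q_4 = 212; s_5 = 388; t_5 = 424; p_6 = 436; a_7 = 252; b_7 = 56; c_7 = 40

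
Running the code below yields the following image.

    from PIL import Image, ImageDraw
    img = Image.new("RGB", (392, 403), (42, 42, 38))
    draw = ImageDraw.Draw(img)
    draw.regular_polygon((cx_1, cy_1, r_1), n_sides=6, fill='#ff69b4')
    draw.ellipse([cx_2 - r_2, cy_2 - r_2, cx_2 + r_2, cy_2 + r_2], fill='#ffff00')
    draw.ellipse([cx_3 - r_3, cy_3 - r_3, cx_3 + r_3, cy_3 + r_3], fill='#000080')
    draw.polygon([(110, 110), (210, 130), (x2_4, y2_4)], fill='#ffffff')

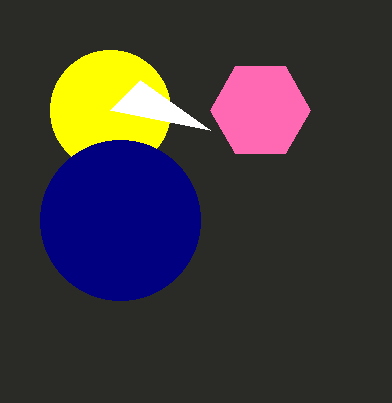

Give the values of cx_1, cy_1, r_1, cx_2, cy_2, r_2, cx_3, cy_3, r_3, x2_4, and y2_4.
cx_1 = 260
cy_1 = 110
r_1 = 50
cx_2 = 110
cy_2 = 110
r_2 = 60
cx_3 = 120
cy_3 = 220
r_3 = 80
x2_4 = 140
y2_4 = 80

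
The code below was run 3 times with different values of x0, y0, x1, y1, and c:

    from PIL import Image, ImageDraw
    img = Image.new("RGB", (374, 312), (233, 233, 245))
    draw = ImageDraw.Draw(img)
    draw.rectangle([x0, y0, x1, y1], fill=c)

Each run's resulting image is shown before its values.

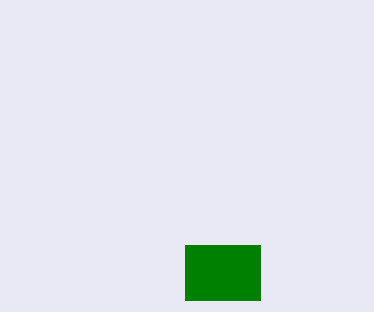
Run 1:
x0 = 185; y0 = 245; x1 = 260; y1 = 300; c = 'green'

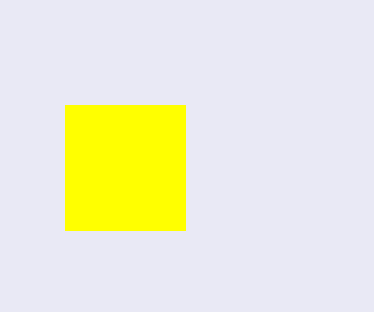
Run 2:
x0 = 65; y0 = 105; x1 = 185; y1 = 230; c = 'yellow'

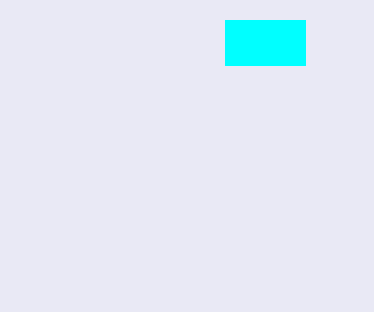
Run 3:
x0 = 225, y0 = 20, x1 = 305, y1 = 65, c = 'cyan'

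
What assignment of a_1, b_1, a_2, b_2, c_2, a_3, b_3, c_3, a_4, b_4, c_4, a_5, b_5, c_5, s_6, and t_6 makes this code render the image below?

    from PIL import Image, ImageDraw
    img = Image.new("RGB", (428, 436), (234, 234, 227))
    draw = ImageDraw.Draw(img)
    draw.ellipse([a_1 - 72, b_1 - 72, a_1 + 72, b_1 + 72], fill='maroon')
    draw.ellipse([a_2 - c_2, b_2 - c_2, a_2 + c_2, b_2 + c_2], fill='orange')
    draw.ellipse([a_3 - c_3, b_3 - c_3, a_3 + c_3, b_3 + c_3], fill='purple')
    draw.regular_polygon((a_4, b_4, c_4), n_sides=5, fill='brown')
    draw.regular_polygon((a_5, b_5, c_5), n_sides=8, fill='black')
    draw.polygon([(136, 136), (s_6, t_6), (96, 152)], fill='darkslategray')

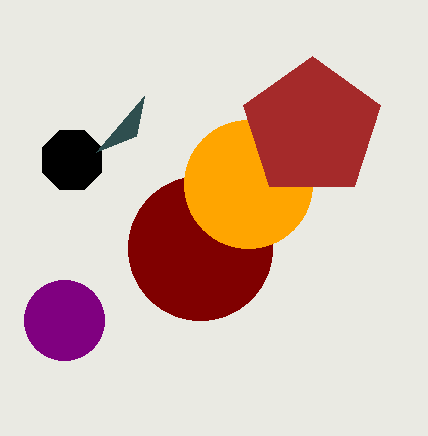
a_1 = 200, b_1 = 248, a_2 = 248, b_2 = 184, c_2 = 64, a_3 = 64, b_3 = 320, c_3 = 40, a_4 = 312, b_4 = 128, c_4 = 72, a_5 = 72, b_5 = 160, c_5 = 32, s_6 = 144, t_6 = 96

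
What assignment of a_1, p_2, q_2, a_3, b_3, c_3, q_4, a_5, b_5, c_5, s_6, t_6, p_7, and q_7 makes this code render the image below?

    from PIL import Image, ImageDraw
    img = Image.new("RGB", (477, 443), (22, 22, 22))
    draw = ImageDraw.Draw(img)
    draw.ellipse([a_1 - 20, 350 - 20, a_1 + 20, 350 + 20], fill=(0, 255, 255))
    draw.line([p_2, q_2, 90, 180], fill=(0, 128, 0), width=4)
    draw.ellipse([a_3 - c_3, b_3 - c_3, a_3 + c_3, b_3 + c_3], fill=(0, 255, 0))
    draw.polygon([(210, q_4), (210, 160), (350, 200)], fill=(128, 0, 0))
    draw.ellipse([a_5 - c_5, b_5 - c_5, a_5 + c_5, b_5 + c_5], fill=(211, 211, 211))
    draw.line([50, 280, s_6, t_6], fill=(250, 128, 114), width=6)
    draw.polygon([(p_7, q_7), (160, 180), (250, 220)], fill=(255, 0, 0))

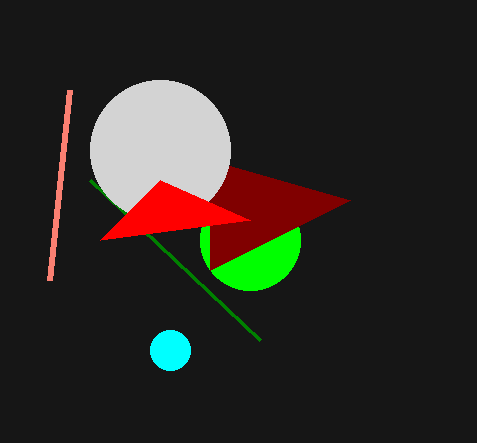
a_1 = 170
p_2 = 260
q_2 = 340
a_3 = 250
b_3 = 240
c_3 = 50
q_4 = 270
a_5 = 160
b_5 = 150
c_5 = 70
s_6 = 70
t_6 = 90
p_7 = 100
q_7 = 240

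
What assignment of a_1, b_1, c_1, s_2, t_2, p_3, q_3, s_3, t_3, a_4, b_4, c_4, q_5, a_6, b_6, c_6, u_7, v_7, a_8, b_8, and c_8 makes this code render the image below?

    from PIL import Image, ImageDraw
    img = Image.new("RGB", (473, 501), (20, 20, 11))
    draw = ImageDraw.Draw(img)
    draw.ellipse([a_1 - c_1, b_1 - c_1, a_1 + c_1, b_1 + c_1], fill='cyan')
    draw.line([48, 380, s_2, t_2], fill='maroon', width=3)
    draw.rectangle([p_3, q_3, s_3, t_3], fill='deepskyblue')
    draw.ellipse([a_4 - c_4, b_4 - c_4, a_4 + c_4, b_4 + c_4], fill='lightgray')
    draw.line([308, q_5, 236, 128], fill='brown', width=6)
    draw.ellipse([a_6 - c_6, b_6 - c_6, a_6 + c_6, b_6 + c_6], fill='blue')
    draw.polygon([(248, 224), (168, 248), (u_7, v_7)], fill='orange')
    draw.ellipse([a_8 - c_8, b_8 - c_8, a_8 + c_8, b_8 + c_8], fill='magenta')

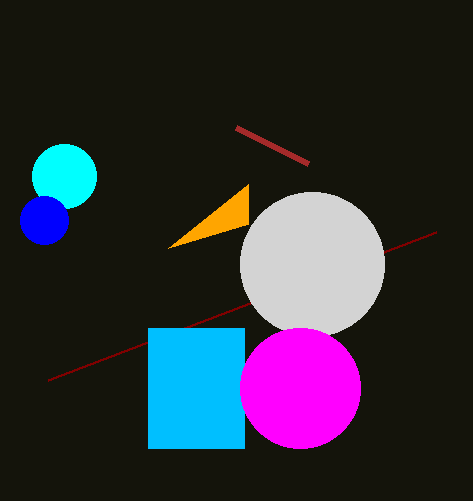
a_1 = 64, b_1 = 176, c_1 = 32, s_2 = 436, t_2 = 232, p_3 = 148, q_3 = 328, s_3 = 244, t_3 = 448, a_4 = 312, b_4 = 264, c_4 = 72, q_5 = 164, a_6 = 44, b_6 = 220, c_6 = 24, u_7 = 248, v_7 = 184, a_8 = 300, b_8 = 388, c_8 = 60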